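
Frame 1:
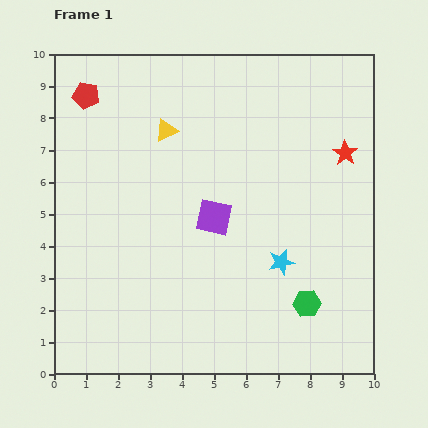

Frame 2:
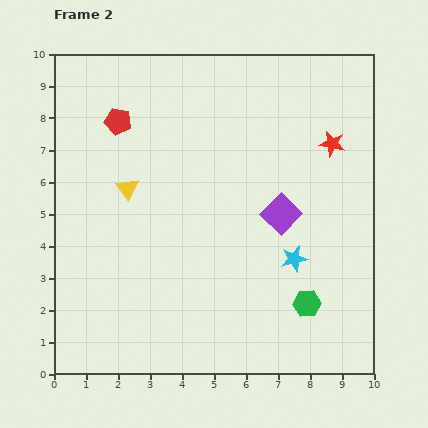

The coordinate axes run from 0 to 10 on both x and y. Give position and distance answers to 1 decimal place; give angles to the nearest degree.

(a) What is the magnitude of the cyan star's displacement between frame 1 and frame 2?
0.4

The cyan star moved from (7.1, 3.5) to (7.5, 3.6), a distance of √(0.4² + 0.1²) ≈ 0.4.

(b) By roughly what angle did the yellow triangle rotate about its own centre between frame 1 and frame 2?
41° counter-clockwise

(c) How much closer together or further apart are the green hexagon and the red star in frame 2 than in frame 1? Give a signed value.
+0.2

Distance in frame 1: 4.9. Distance in frame 2: 5.1.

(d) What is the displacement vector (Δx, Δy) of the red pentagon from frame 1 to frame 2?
(1.0, -0.8)

The red pentagon was at (1.0, 8.7) in frame 1 and (2.0, 7.9) in frame 2.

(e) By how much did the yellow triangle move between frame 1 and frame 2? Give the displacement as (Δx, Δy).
(-1.2, -1.8)

The yellow triangle was at (3.5, 7.6) in frame 1 and (2.3, 5.8) in frame 2.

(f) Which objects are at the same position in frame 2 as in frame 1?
the green hexagon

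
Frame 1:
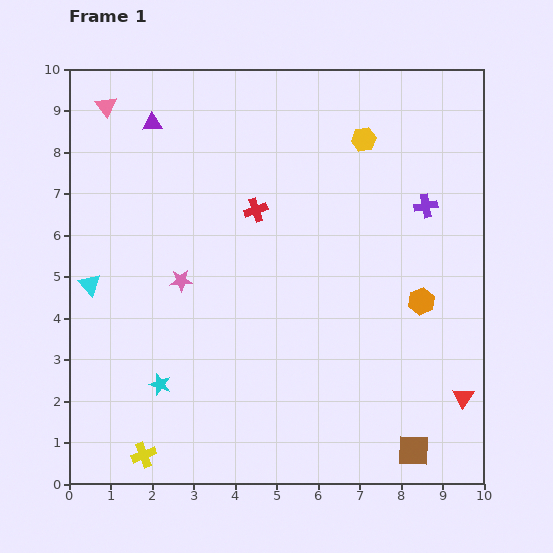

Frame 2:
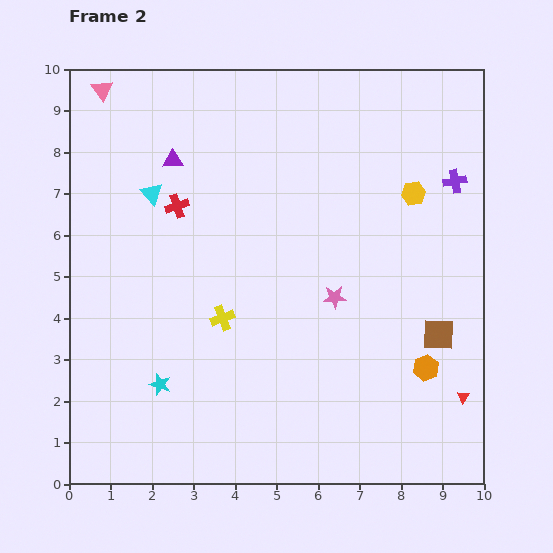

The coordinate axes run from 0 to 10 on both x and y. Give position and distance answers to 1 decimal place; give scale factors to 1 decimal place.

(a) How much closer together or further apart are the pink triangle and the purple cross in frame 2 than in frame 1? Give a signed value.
+0.7

Distance in frame 1: 8.1. Distance in frame 2: 8.8.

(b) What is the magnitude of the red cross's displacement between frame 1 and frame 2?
1.9

The red cross moved from (4.5, 6.6) to (2.6, 6.7), a distance of √(1.9² + 0.1²) ≈ 1.9.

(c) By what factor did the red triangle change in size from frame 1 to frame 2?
0.6×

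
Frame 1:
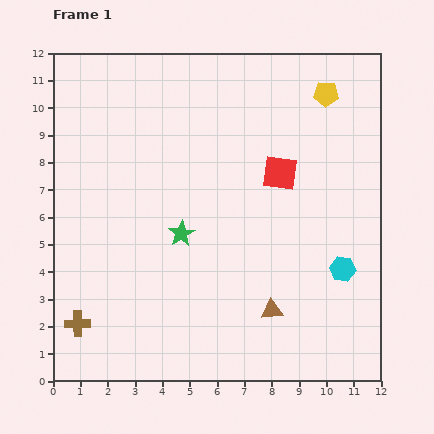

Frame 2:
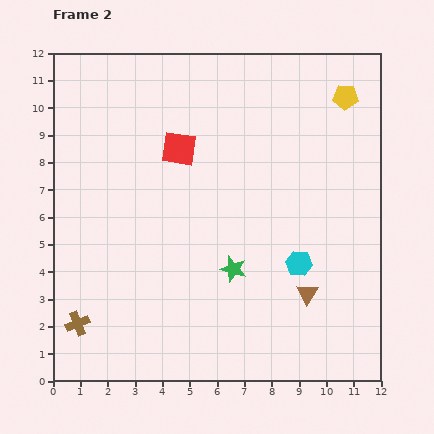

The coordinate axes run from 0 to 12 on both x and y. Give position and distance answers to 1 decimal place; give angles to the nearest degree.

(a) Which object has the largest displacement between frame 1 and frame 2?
the red square

(moved 3.8; next 2.3)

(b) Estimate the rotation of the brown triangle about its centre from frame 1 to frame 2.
51° counter-clockwise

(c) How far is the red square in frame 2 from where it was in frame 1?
3.8

The red square moved from (8.3, 7.6) to (4.6, 8.5), a distance of √(3.7² + 0.9²) ≈ 3.8.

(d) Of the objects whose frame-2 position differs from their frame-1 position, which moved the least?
the yellow pentagon

(moved 0.7)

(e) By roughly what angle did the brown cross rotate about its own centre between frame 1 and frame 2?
21° counter-clockwise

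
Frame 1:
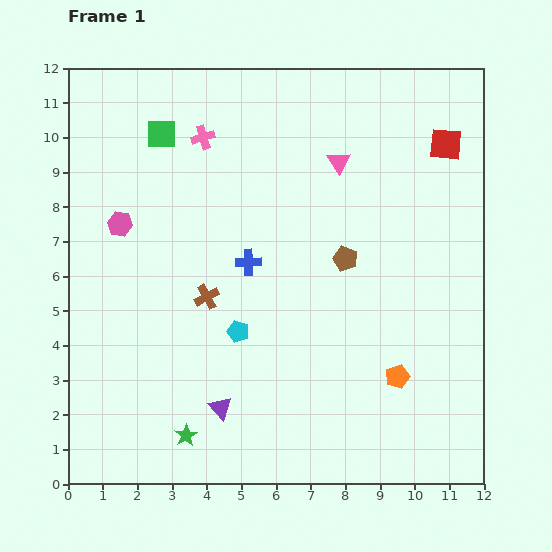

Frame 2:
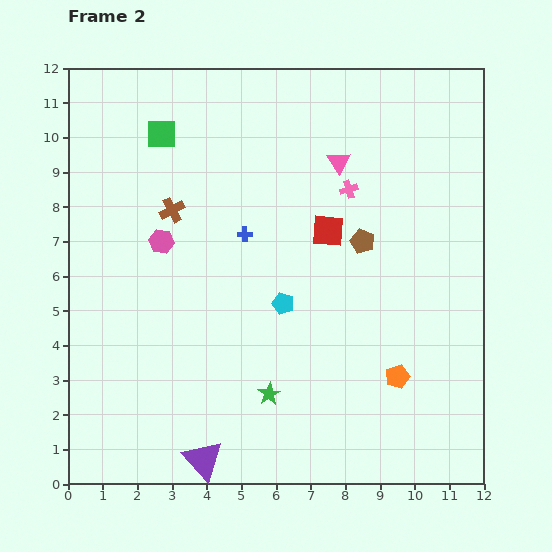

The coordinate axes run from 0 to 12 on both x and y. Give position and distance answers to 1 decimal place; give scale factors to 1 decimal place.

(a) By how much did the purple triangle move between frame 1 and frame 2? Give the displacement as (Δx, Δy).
(-0.5, -1.5)

The purple triangle was at (4.4, 2.2) in frame 1 and (3.9, 0.7) in frame 2.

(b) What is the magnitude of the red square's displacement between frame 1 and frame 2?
4.2

The red square moved from (10.9, 9.8) to (7.5, 7.3), a distance of √(3.4² + 2.5²) ≈ 4.2.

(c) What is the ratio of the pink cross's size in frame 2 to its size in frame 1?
0.8×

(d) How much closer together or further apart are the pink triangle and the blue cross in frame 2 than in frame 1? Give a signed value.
-0.5

Distance in frame 1: 3.9. Distance in frame 2: 3.4.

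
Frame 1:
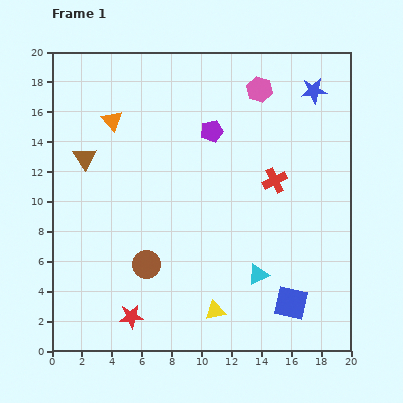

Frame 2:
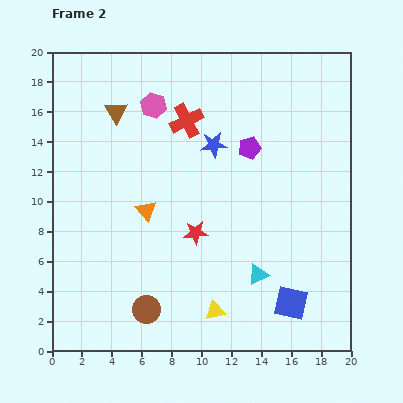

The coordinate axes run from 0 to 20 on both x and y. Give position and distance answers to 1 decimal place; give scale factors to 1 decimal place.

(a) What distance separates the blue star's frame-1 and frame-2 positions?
7.6

The blue star moved from (17.5, 17.4) to (10.8, 13.8), a distance of √(6.7² + 3.6²) ≈ 7.6.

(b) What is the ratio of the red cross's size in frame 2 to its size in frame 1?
1.4×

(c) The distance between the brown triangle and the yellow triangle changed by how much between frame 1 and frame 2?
+1.4

Distance in frame 1: 13.4. Distance in frame 2: 14.8.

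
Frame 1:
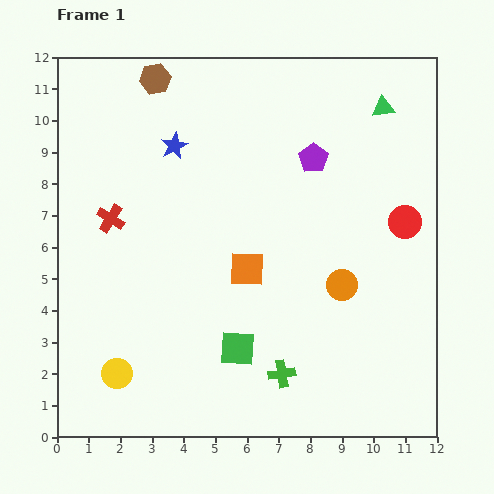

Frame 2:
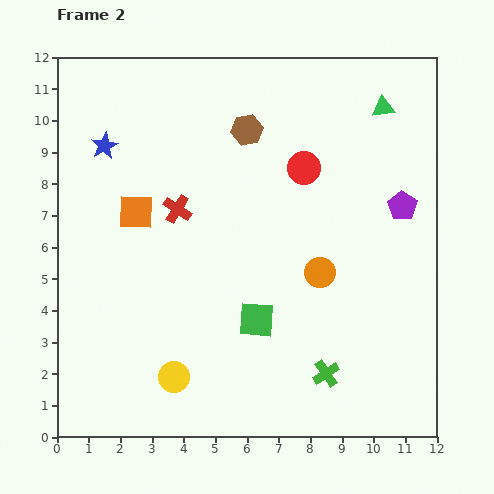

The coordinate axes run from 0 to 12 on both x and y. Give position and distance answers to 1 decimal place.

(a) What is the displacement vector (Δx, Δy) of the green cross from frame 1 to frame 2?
(1.4, 0.0)

The green cross was at (7.1, 2.0) in frame 1 and (8.5, 2.0) in frame 2.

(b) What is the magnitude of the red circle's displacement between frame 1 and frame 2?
3.6

The red circle moved from (11.0, 6.8) to (7.8, 8.5), a distance of √(3.2² + 1.7²) ≈ 3.6.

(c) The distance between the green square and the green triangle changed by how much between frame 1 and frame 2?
-1.1

Distance in frame 1: 8.9. Distance in frame 2: 7.8.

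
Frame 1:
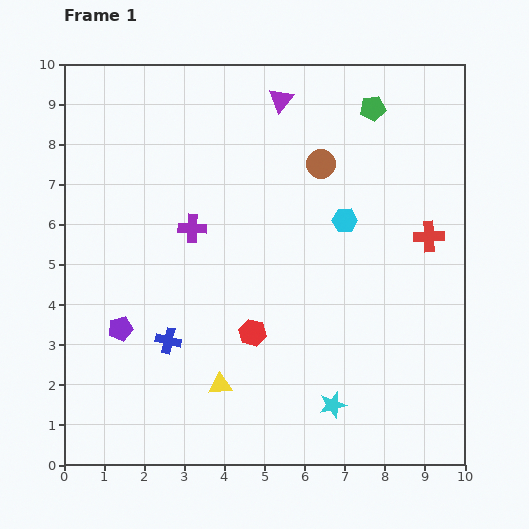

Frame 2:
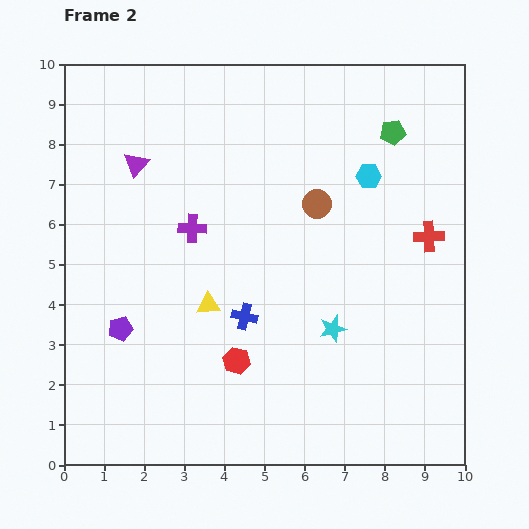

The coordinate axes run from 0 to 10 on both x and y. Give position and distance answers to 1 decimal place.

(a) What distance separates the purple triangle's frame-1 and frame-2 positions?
3.9

The purple triangle moved from (5.4, 9.1) to (1.8, 7.5), a distance of √(3.6² + 1.6²) ≈ 3.9.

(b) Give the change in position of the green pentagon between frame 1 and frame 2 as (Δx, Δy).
(0.5, -0.6)

The green pentagon was at (7.7, 8.9) in frame 1 and (8.2, 8.3) in frame 2.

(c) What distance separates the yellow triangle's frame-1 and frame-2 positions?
2.0

The yellow triangle moved from (3.9, 2.0) to (3.6, 4.0), a distance of √(0.3² + 2.0²) ≈ 2.0.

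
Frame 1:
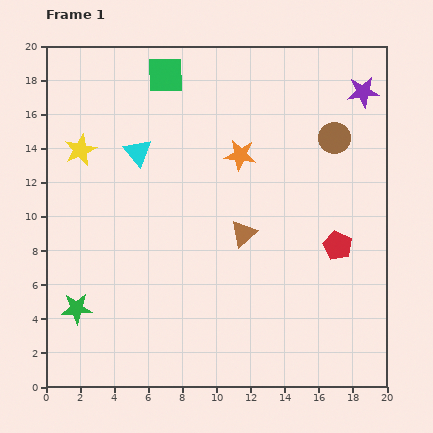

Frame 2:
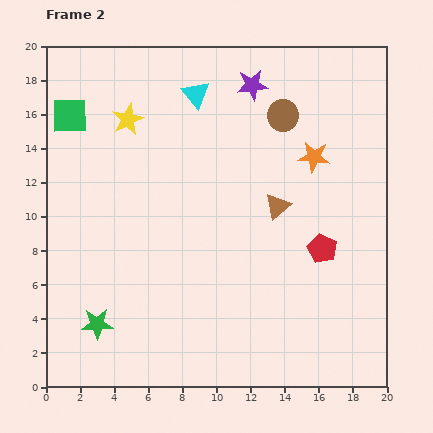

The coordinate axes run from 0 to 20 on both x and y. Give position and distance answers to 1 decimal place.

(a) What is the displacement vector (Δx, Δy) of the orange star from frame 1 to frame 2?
(4.3, -0.1)

The orange star was at (11.4, 13.6) in frame 1 and (15.7, 13.5) in frame 2.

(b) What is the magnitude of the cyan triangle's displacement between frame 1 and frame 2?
4.8

The cyan triangle moved from (5.4, 13.8) to (8.8, 17.2), a distance of √(3.4² + 3.4²) ≈ 4.8.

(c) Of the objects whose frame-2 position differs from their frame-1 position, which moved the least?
the red pentagon

(moved 0.9)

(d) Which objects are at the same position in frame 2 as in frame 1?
none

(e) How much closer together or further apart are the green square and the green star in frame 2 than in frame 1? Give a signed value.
-2.4

Distance in frame 1: 14.7. Distance in frame 2: 12.3.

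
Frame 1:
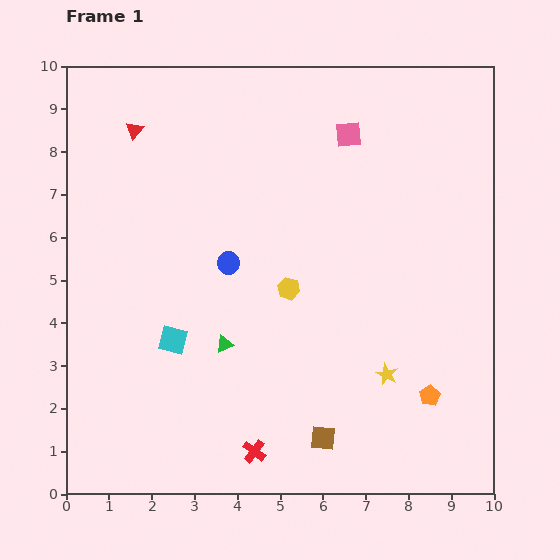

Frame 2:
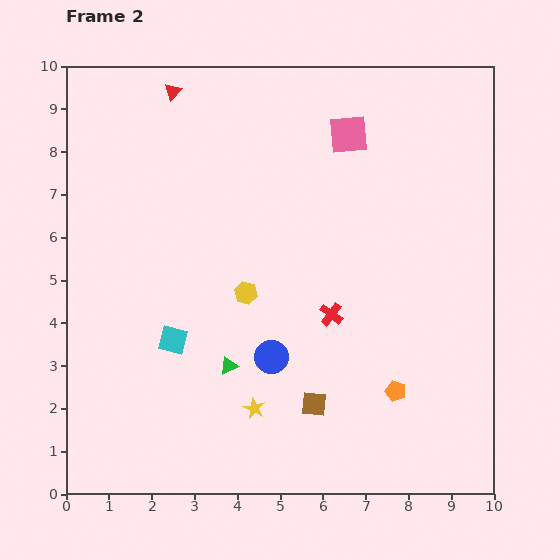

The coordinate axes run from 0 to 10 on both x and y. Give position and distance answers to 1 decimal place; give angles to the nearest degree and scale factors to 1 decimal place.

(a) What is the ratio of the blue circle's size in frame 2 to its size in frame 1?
1.5×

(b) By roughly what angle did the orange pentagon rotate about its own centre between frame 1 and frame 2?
23° counter-clockwise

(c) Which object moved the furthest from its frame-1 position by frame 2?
the red cross

(moved 3.7; next 3.2)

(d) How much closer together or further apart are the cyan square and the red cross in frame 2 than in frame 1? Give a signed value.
+0.5

Distance in frame 1: 3.2. Distance in frame 2: 3.7.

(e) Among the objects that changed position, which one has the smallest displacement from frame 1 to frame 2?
the green triangle

(moved 0.5)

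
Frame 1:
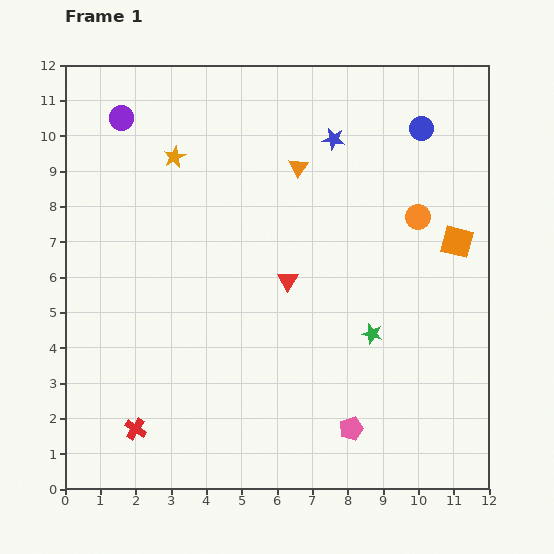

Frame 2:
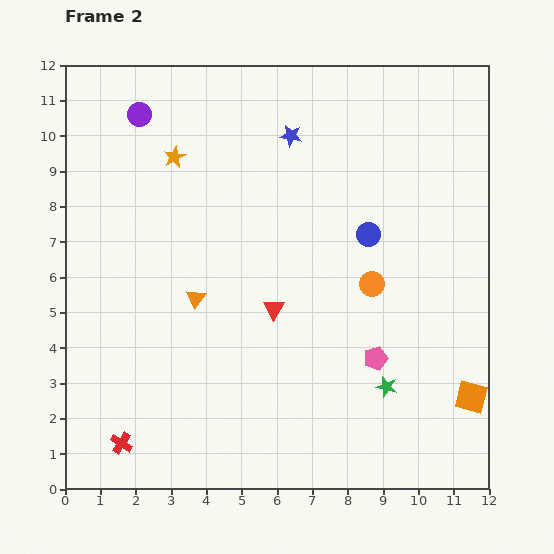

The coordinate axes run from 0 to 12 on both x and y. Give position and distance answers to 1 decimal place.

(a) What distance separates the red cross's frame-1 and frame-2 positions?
0.6

The red cross moved from (2.0, 1.7) to (1.6, 1.3), a distance of √(0.4² + 0.4²) ≈ 0.6.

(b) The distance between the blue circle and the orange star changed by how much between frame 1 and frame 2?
-1.1

Distance in frame 1: 7.0. Distance in frame 2: 5.9.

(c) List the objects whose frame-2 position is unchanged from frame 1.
the orange star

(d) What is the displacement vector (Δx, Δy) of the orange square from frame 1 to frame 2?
(0.4, -4.4)

The orange square was at (11.1, 7.0) in frame 1 and (11.5, 2.6) in frame 2.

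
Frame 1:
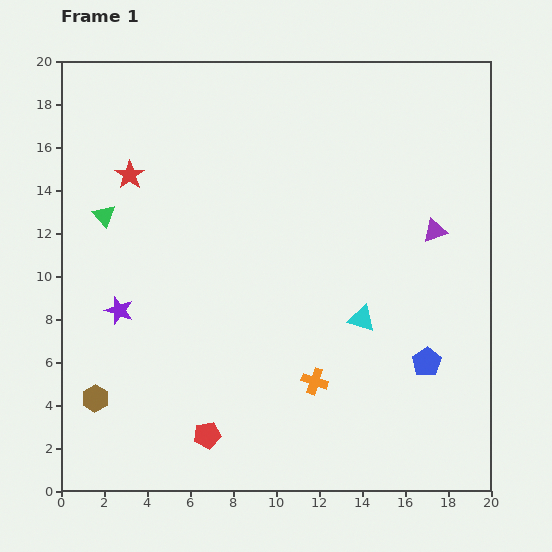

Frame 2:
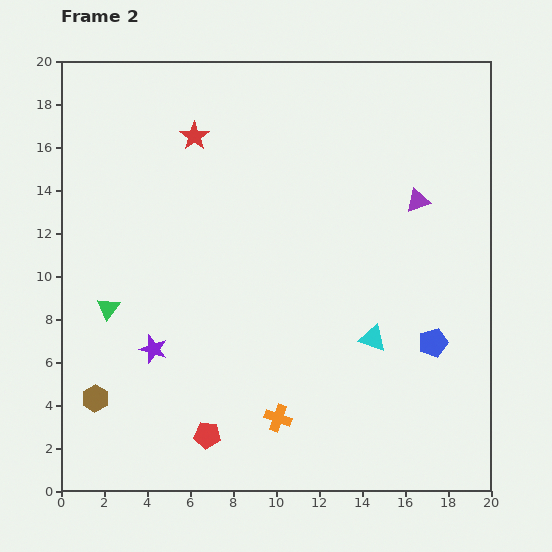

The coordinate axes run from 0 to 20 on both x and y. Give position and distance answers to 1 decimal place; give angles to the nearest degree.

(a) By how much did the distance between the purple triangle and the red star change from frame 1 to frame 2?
-3.6

Distance in frame 1: 14.4. Distance in frame 2: 10.8.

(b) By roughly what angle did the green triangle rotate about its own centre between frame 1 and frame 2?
17° clockwise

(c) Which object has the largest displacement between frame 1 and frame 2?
the green triangle

(moved 4.3; next 3.5)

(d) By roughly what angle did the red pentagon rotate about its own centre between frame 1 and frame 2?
17° clockwise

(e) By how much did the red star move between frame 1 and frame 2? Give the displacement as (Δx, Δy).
(3.0, 1.8)

The red star was at (3.2, 14.7) in frame 1 and (6.2, 16.5) in frame 2.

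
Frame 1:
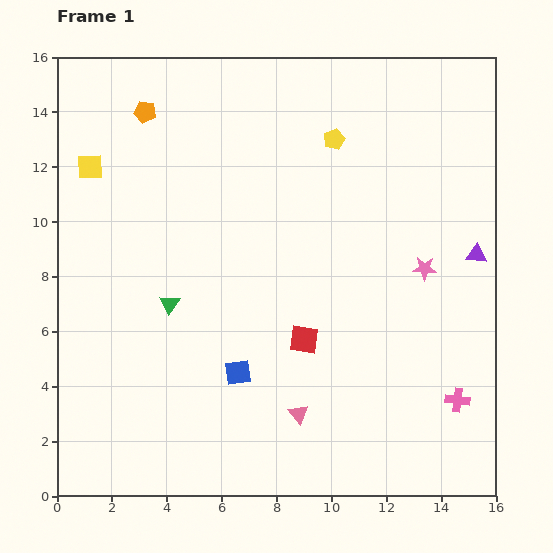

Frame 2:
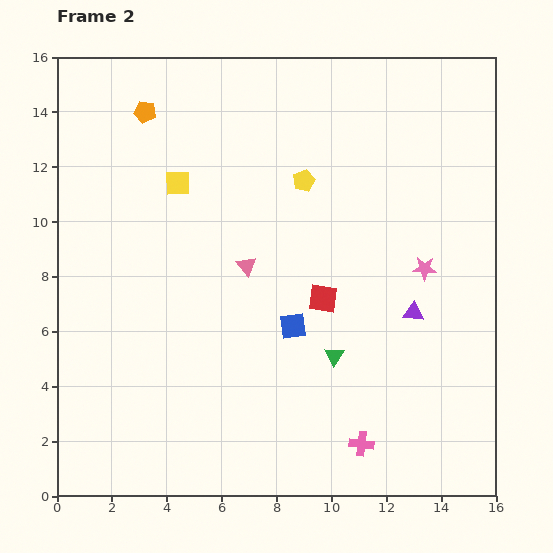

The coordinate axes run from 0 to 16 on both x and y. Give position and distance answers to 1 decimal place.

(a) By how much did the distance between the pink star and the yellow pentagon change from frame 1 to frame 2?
-0.3

Distance in frame 1: 5.7. Distance in frame 2: 5.4.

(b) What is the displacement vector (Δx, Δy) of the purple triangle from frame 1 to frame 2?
(-2.3, -2.1)

The purple triangle was at (15.3, 8.8) in frame 1 and (13.0, 6.7) in frame 2.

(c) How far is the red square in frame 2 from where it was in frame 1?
1.7

The red square moved from (9.0, 5.7) to (9.7, 7.2), a distance of √(0.7² + 1.5²) ≈ 1.7.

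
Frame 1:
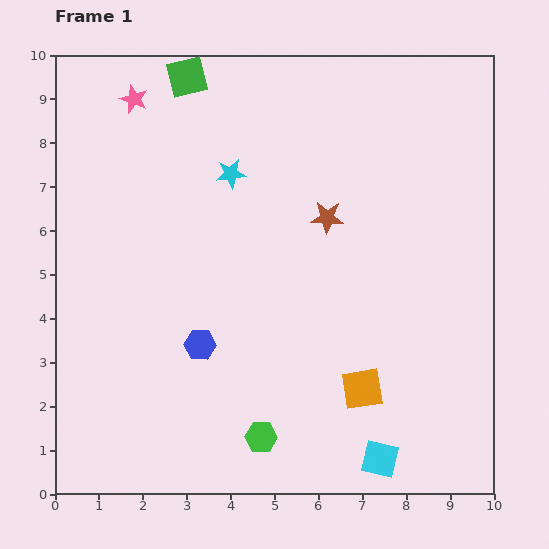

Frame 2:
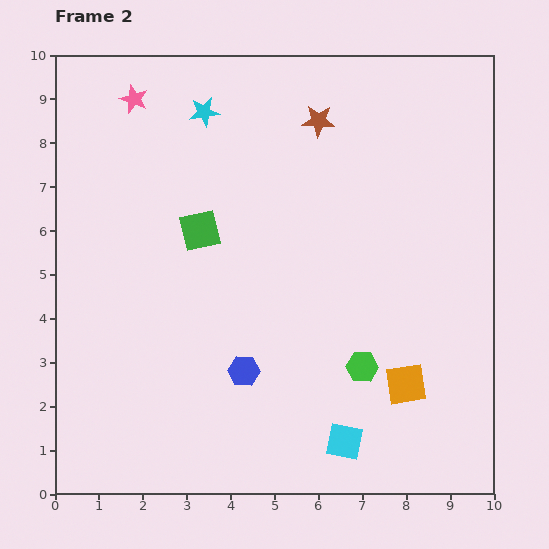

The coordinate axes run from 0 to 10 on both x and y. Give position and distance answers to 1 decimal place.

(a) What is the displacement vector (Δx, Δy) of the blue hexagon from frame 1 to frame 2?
(1.0, -0.6)

The blue hexagon was at (3.3, 3.4) in frame 1 and (4.3, 2.8) in frame 2.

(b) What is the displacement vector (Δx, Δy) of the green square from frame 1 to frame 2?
(0.3, -3.5)

The green square was at (3.0, 9.5) in frame 1 and (3.3, 6.0) in frame 2.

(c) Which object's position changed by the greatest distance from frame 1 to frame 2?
the green square

(moved 3.5; next 2.8)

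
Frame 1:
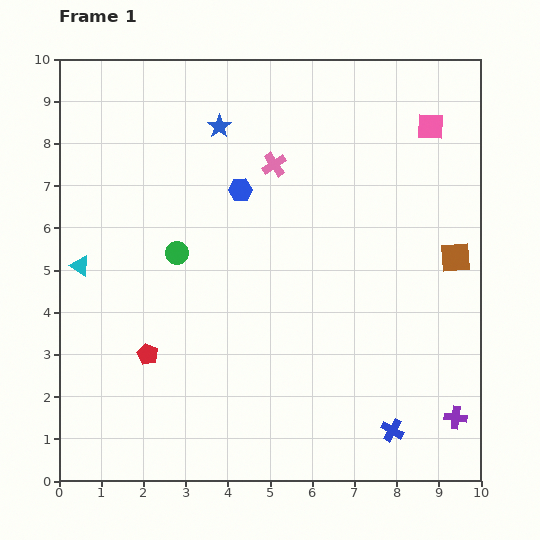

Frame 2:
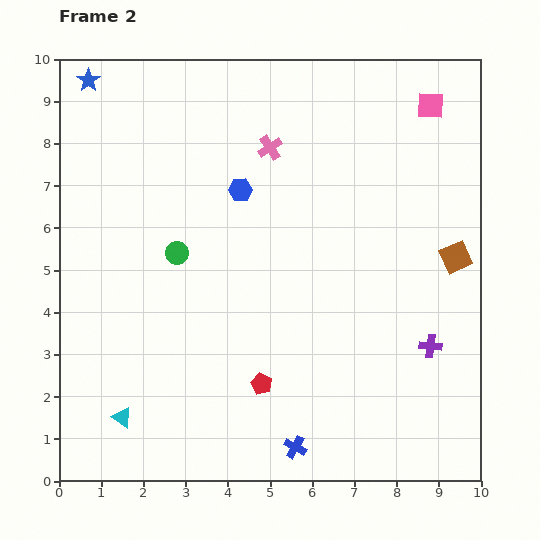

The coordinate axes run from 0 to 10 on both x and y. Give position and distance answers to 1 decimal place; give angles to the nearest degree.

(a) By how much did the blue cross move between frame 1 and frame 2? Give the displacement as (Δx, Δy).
(-2.3, -0.4)

The blue cross was at (7.9, 1.2) in frame 1 and (5.6, 0.8) in frame 2.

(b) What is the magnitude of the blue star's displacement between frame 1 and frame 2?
3.3

The blue star moved from (3.8, 8.4) to (0.7, 9.5), a distance of √(3.1² + 1.1²) ≈ 3.3.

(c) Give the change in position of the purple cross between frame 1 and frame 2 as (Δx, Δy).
(-0.6, 1.7)

The purple cross was at (9.4, 1.5) in frame 1 and (8.8, 3.2) in frame 2.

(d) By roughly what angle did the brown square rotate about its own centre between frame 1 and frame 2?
19° counter-clockwise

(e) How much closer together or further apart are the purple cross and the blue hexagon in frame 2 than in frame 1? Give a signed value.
-1.6

Distance in frame 1: 7.4. Distance in frame 2: 5.8.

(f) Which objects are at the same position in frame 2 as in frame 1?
the blue hexagon, the brown square, the green circle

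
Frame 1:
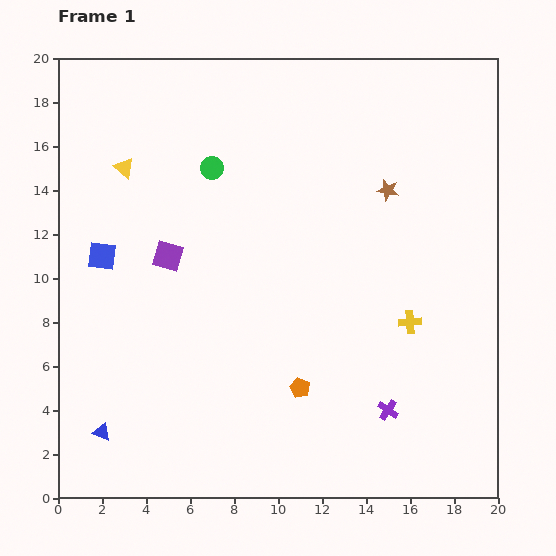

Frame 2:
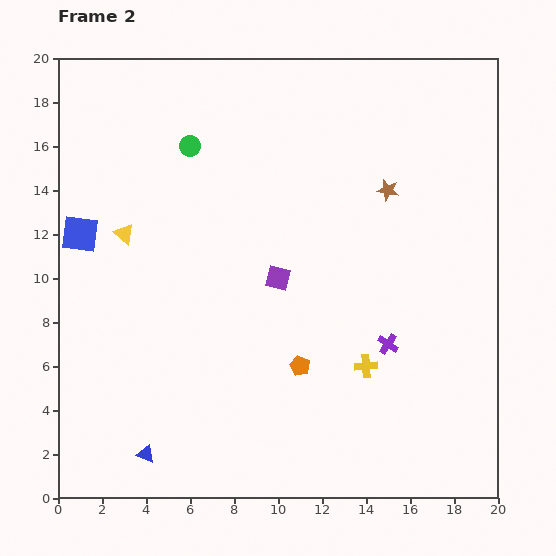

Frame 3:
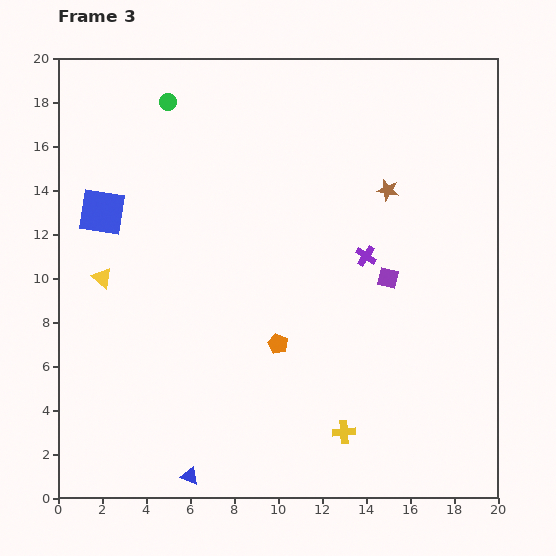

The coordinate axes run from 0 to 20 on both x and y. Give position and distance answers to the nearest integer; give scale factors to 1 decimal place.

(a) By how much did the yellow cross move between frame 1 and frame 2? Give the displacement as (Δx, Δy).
(-2, -2)

The yellow cross was at (16, 8) in frame 1 and (14, 6) in frame 2.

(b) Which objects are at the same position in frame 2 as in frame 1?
the brown star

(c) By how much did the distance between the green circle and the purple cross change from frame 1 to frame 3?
-3

Distance in frame 1: 14. Distance in frame 3: 11.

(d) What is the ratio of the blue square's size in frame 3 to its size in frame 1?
1.6×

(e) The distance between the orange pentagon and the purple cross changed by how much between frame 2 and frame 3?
+2

Distance in frame 2: 4. Distance in frame 3: 6.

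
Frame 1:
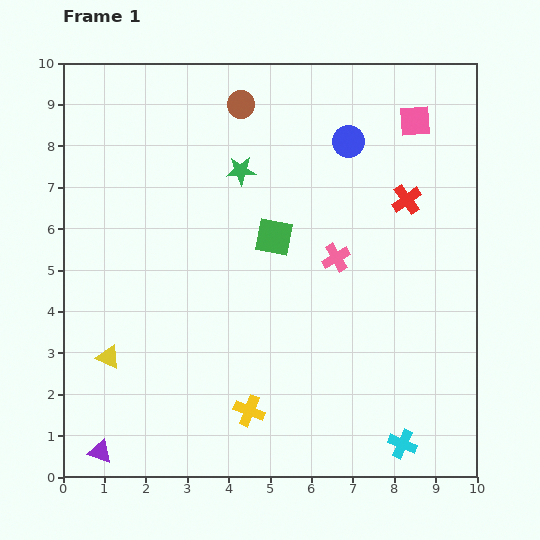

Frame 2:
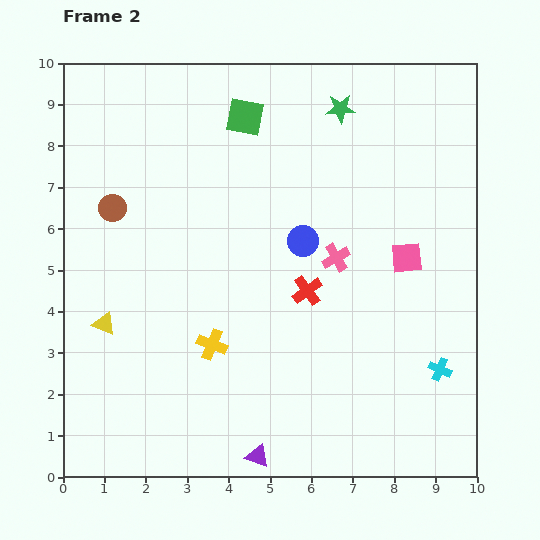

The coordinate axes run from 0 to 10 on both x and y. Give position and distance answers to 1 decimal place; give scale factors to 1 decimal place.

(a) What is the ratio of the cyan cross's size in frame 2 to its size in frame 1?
0.8×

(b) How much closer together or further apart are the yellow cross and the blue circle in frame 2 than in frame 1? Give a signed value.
-3.6

Distance in frame 1: 6.9. Distance in frame 2: 3.3.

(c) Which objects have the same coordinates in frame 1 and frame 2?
the pink cross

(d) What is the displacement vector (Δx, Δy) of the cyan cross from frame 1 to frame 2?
(0.9, 1.8)

The cyan cross was at (8.2, 0.8) in frame 1 and (9.1, 2.6) in frame 2.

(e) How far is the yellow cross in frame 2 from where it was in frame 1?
1.8

The yellow cross moved from (4.5, 1.6) to (3.6, 3.2), a distance of √(0.9² + 1.6²) ≈ 1.8.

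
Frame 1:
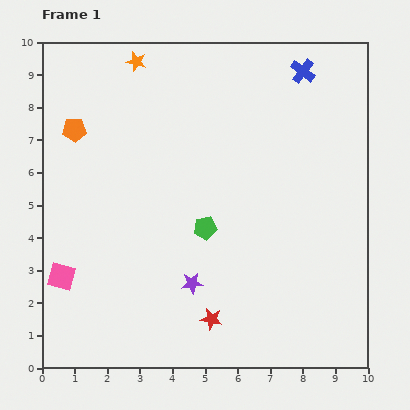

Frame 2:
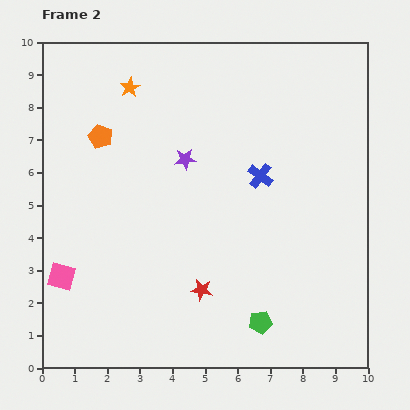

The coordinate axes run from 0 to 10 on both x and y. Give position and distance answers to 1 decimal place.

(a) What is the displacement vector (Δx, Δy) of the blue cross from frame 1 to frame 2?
(-1.3, -3.2)

The blue cross was at (8.0, 9.1) in frame 1 and (6.7, 5.9) in frame 2.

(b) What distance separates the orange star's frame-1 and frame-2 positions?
0.8

The orange star moved from (2.9, 9.4) to (2.7, 8.6), a distance of √(0.2² + 0.8²) ≈ 0.8.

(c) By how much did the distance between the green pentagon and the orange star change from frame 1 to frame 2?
+2.7

Distance in frame 1: 5.5. Distance in frame 2: 8.2.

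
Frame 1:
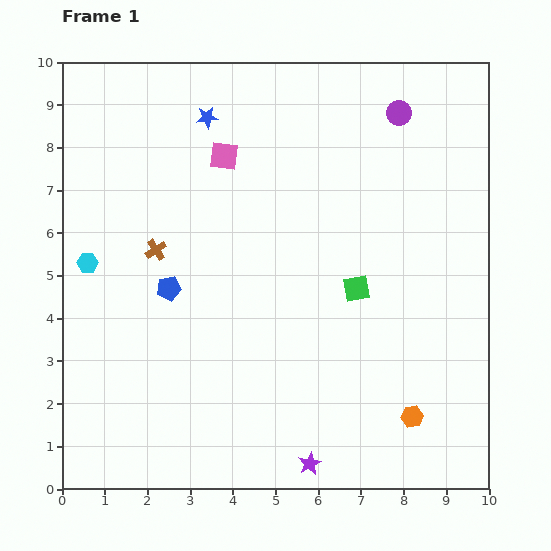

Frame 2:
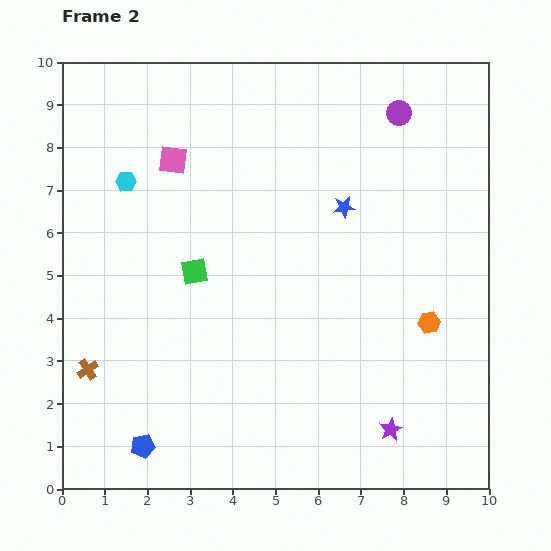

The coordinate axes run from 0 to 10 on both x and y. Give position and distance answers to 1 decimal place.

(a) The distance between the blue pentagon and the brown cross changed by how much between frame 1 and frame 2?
+1.3

Distance in frame 1: 0.9. Distance in frame 2: 2.2.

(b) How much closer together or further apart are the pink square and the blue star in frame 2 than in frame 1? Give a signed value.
+3.1

Distance in frame 1: 1.0. Distance in frame 2: 4.1.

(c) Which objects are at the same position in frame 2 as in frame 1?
the purple circle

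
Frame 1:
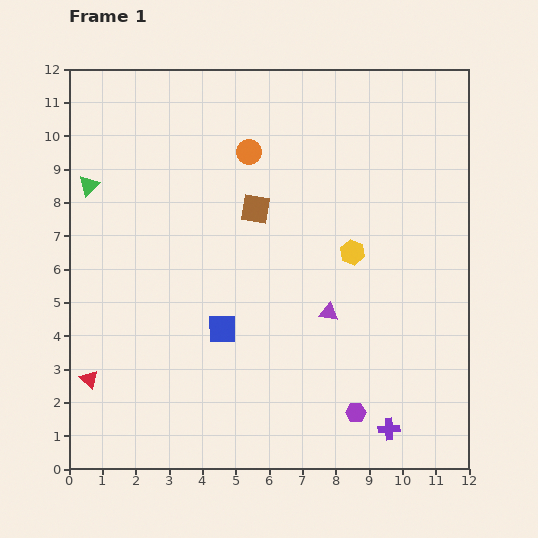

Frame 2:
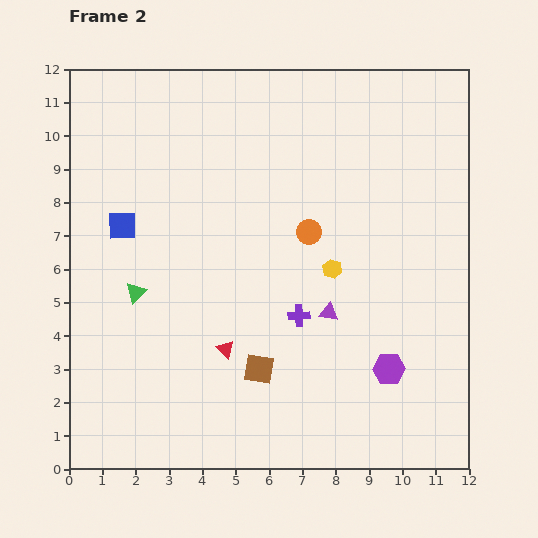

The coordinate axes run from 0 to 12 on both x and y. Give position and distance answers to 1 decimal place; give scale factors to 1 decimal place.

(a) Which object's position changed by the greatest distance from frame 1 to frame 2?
the brown square

(moved 4.8; next 4.3)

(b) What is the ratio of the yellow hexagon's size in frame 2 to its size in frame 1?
0.8×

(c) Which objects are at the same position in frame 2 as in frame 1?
the purple triangle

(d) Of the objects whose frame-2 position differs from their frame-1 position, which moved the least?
the yellow hexagon

(moved 0.8)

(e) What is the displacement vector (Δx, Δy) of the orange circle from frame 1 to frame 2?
(1.8, -2.4)

The orange circle was at (5.4, 9.5) in frame 1 and (7.2, 7.1) in frame 2.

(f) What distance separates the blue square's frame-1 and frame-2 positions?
4.3

The blue square moved from (4.6, 4.2) to (1.6, 7.3), a distance of √(3.0² + 3.1²) ≈ 4.3.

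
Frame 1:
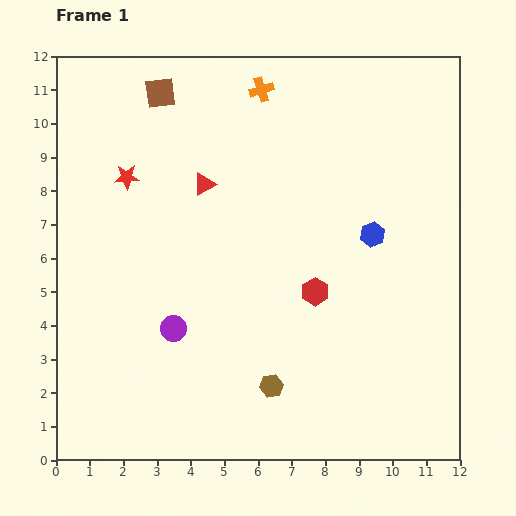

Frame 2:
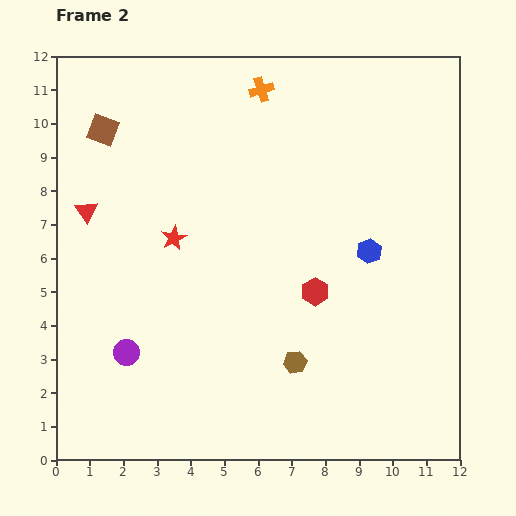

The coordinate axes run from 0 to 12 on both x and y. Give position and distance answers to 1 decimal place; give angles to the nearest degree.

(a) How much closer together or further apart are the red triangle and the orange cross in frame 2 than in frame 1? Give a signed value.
+3.0

Distance in frame 1: 3.3. Distance in frame 2: 6.3.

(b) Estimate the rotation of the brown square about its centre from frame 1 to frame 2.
28° clockwise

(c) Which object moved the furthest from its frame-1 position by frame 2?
the red triangle

(moved 3.6; next 2.3)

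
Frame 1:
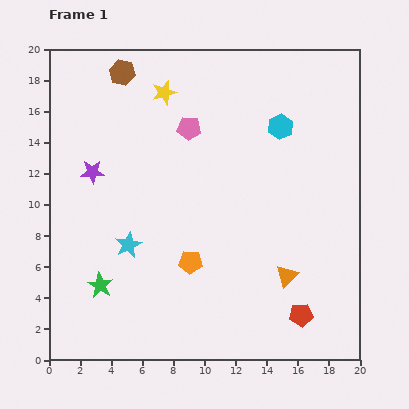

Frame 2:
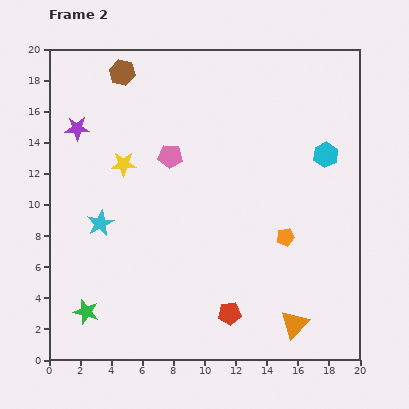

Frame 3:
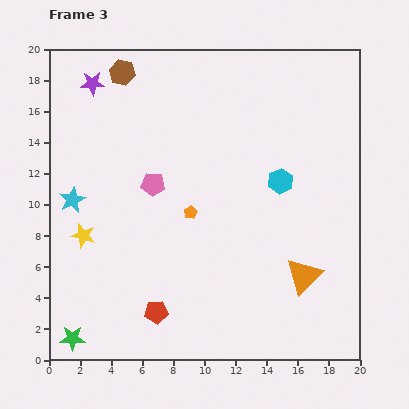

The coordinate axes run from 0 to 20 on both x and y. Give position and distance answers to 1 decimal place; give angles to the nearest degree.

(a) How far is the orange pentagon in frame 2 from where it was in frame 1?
6.3

The orange pentagon moved from (9.1, 6.3) to (15.2, 7.9), a distance of √(6.1² + 1.6²) ≈ 6.3.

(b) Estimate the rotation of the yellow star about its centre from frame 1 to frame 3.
31° clockwise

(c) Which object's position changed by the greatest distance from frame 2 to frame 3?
the orange pentagon

(moved 6.3; next 5.3)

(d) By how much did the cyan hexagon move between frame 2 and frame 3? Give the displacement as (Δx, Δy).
(-2.9, -1.7)

The cyan hexagon was at (17.8, 13.2) in frame 2 and (14.9, 11.5) in frame 3.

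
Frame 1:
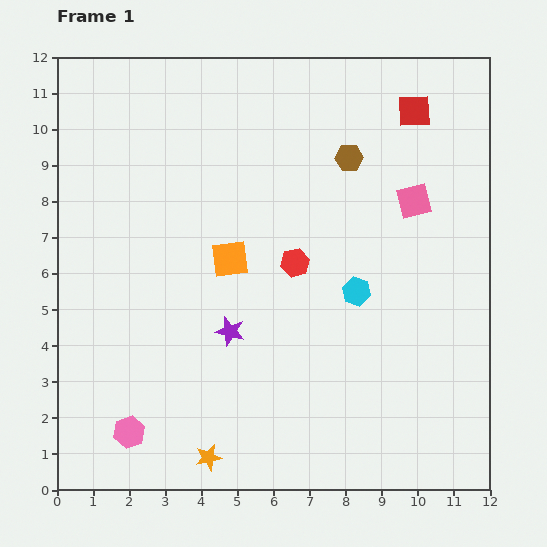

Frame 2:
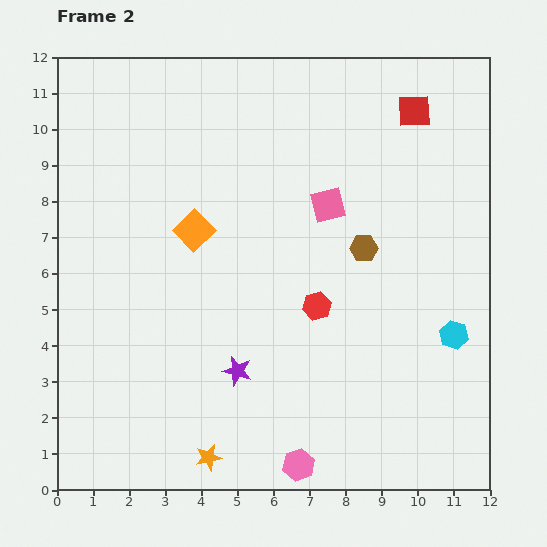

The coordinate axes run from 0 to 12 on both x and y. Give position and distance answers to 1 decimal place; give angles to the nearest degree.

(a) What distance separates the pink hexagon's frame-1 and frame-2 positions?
4.8

The pink hexagon moved from (2.0, 1.6) to (6.7, 0.7), a distance of √(4.7² + 0.9²) ≈ 4.8.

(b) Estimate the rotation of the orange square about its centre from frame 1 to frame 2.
36° counter-clockwise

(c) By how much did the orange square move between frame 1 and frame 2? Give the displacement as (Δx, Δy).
(-1.0, 0.8)

The orange square was at (4.8, 6.4) in frame 1 and (3.8, 7.2) in frame 2.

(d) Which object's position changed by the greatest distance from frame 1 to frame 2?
the pink hexagon

(moved 4.8; next 3.0)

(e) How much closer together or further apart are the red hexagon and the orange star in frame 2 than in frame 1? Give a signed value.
-0.7

Distance in frame 1: 5.9. Distance in frame 2: 5.2.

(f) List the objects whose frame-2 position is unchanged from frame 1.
the orange star, the red square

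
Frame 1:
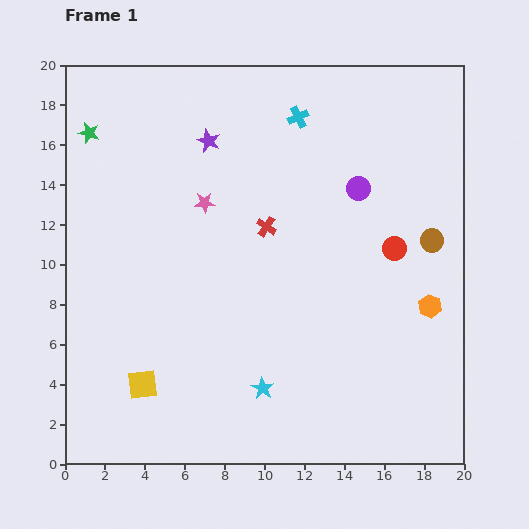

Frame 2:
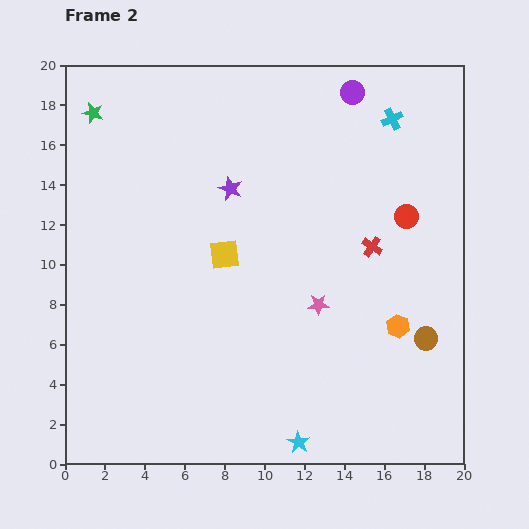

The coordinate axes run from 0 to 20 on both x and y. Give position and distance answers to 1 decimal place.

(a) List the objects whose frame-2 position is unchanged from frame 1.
none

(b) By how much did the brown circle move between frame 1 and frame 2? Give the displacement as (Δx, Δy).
(-0.3, -4.9)

The brown circle was at (18.4, 11.2) in frame 1 and (18.1, 6.3) in frame 2.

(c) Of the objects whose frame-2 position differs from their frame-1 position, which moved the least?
the green star

(moved 1.0)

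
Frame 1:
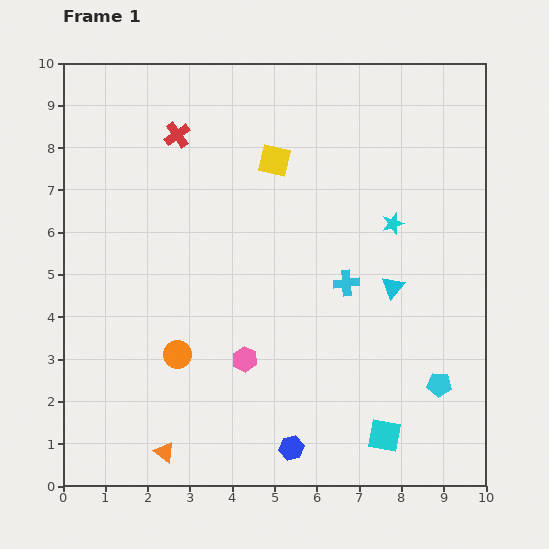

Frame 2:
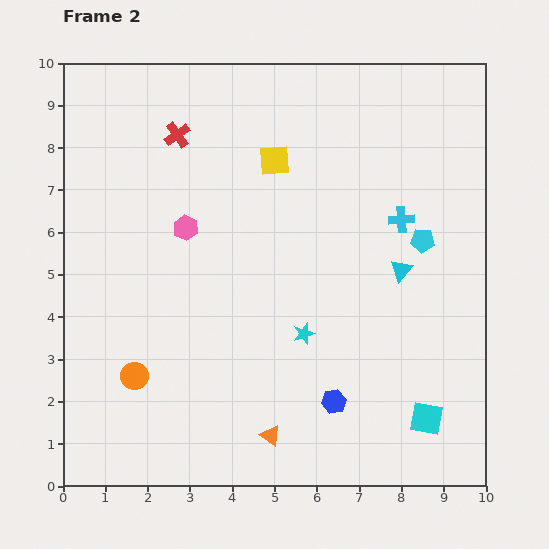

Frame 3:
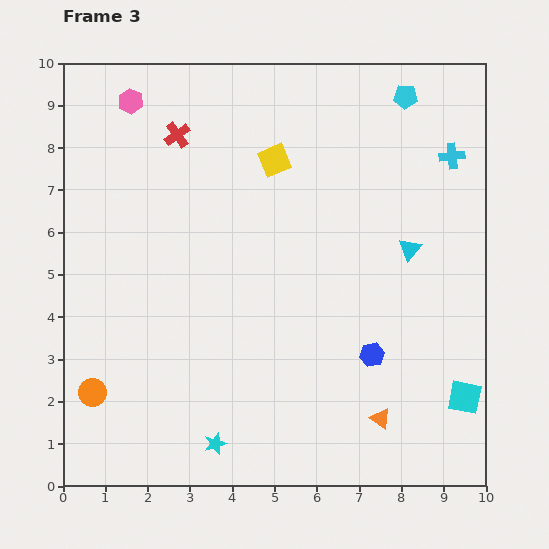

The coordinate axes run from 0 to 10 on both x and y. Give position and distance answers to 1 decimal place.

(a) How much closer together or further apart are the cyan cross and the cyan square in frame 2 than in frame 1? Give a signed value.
+1.0

Distance in frame 1: 3.7. Distance in frame 2: 4.7.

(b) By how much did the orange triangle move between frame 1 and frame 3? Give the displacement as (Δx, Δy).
(5.1, 0.8)

The orange triangle was at (2.4, 0.8) in frame 1 and (7.5, 1.6) in frame 3.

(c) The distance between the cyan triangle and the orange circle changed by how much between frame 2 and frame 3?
+1.4

Distance in frame 2: 6.8. Distance in frame 3: 8.2.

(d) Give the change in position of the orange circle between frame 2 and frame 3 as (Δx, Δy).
(-1.0, -0.4)

The orange circle was at (1.7, 2.6) in frame 2 and (0.7, 2.2) in frame 3.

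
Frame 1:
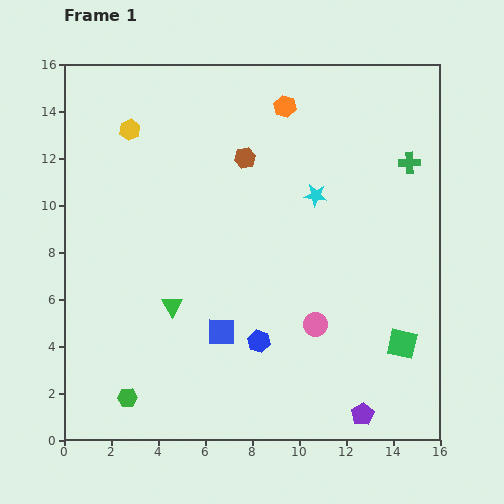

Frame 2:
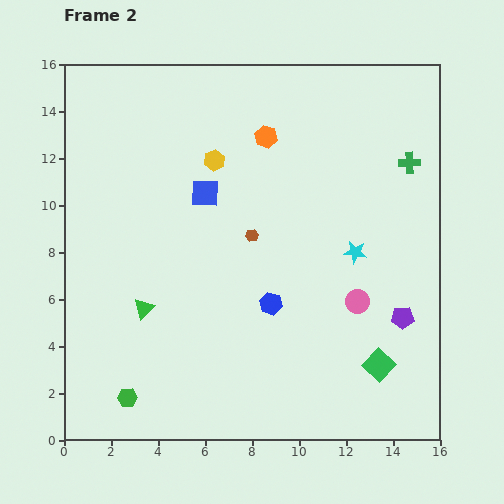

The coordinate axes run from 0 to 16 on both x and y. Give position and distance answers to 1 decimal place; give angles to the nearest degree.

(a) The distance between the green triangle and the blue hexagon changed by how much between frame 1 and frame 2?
+1.4

Distance in frame 1: 4.0. Distance in frame 2: 5.4.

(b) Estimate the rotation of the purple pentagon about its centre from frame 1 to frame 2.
28° clockwise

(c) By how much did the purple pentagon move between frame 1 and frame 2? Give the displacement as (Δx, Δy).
(1.7, 4.1)

The purple pentagon was at (12.7, 1.1) in frame 1 and (14.4, 5.2) in frame 2.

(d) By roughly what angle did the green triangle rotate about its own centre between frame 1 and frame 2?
16° clockwise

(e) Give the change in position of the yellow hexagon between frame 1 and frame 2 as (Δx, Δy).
(3.6, -1.3)

The yellow hexagon was at (2.8, 13.2) in frame 1 and (6.4, 11.9) in frame 2.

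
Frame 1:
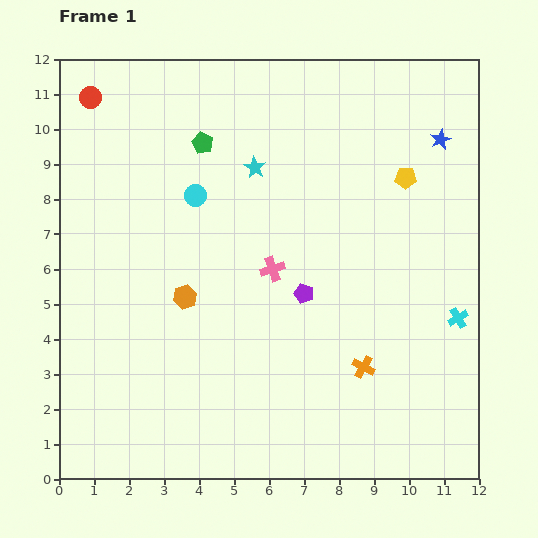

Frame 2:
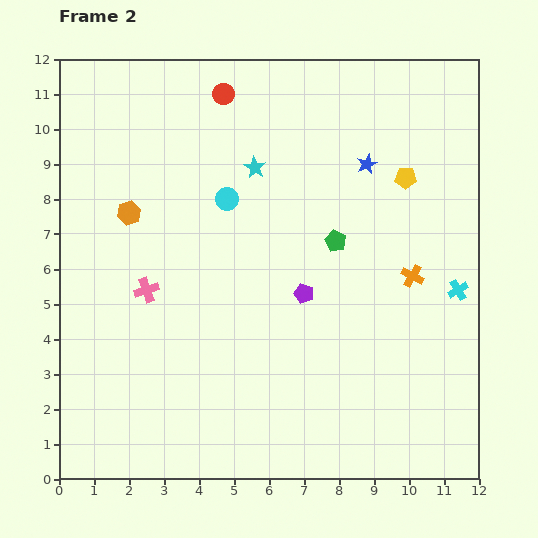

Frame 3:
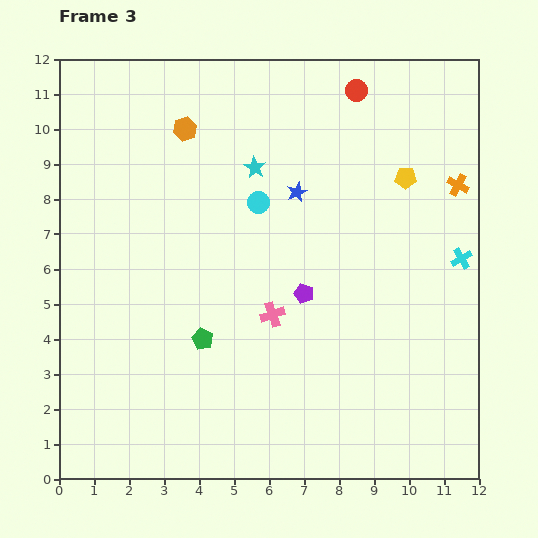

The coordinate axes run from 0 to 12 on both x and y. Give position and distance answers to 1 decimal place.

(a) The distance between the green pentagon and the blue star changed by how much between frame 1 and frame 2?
-4.4

Distance in frame 1: 6.8. Distance in frame 2: 2.4.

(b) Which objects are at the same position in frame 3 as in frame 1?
the purple pentagon, the cyan star, the yellow pentagon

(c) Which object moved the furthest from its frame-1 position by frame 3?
the red circle

(moved 7.6; next 5.9)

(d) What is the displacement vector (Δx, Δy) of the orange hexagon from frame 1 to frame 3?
(0.0, 4.8)

The orange hexagon was at (3.6, 5.2) in frame 1 and (3.6, 10.0) in frame 3.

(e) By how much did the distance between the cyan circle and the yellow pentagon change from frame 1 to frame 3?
-1.7

Distance in frame 1: 6.0. Distance in frame 3: 4.3.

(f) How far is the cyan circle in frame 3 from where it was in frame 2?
0.9

The cyan circle moved from (4.8, 8.0) to (5.7, 7.9), a distance of √(0.9² + 0.1²) ≈ 0.9.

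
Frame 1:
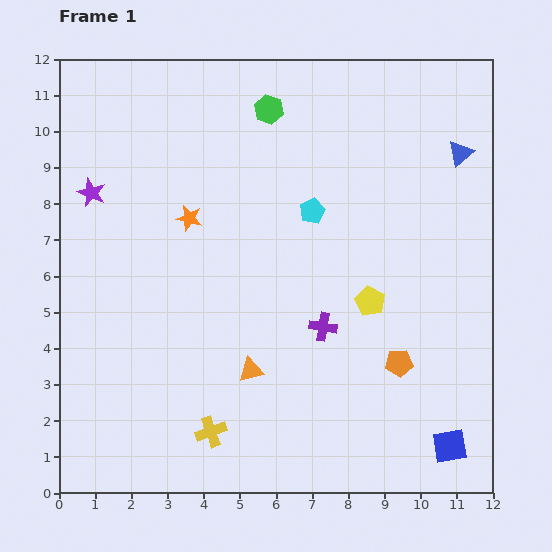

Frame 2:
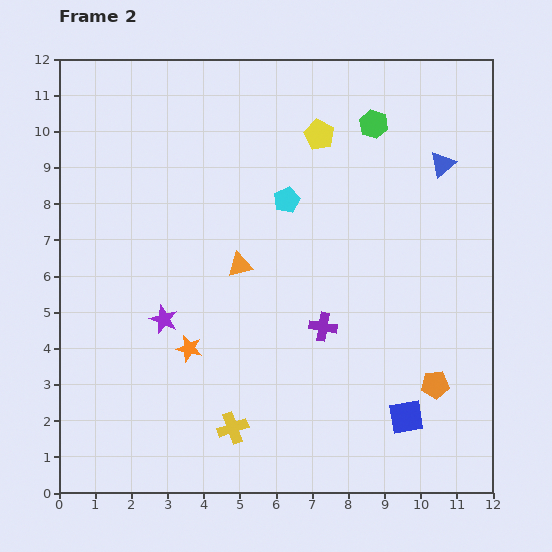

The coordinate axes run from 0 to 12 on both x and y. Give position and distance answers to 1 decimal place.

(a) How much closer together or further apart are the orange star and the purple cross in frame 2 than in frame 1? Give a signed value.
-1.1

Distance in frame 1: 4.8. Distance in frame 2: 3.7.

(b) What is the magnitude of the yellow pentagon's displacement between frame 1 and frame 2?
4.8

The yellow pentagon moved from (8.6, 5.3) to (7.2, 9.9), a distance of √(1.4² + 4.6²) ≈ 4.8.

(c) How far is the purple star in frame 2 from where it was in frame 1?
4.0

The purple star moved from (0.9, 8.3) to (2.9, 4.8), a distance of √(2.0² + 3.5²) ≈ 4.0.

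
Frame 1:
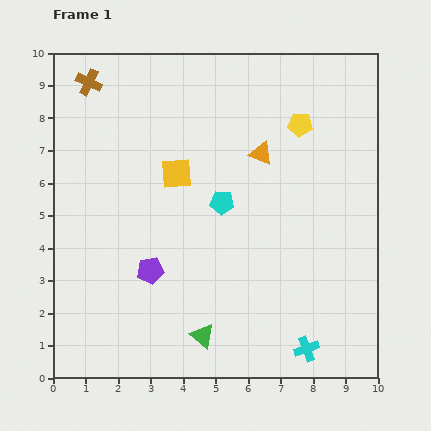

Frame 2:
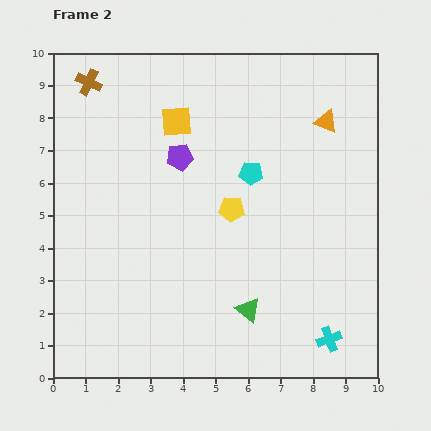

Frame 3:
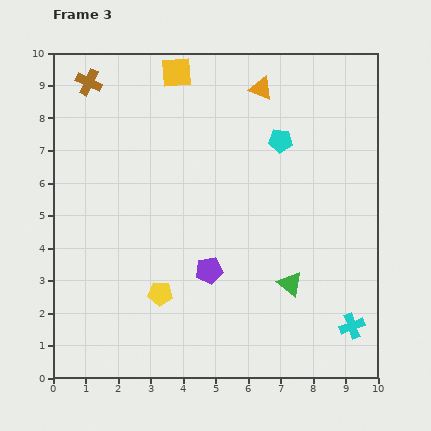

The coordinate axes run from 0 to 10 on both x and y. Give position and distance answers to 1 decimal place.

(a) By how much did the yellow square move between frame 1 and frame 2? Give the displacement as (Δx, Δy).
(0.0, 1.6)

The yellow square was at (3.8, 6.3) in frame 1 and (3.8, 7.9) in frame 2.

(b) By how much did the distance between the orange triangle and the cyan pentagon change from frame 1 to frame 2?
+0.9

Distance in frame 1: 1.9. Distance in frame 2: 2.8.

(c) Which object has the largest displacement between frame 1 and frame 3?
the yellow pentagon

(moved 6.7; next 3.1)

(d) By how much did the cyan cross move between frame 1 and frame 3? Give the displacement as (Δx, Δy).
(1.4, 0.7)

The cyan cross was at (7.8, 0.9) in frame 1 and (9.2, 1.6) in frame 3.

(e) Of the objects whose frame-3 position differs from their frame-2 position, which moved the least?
the cyan cross

(moved 0.8)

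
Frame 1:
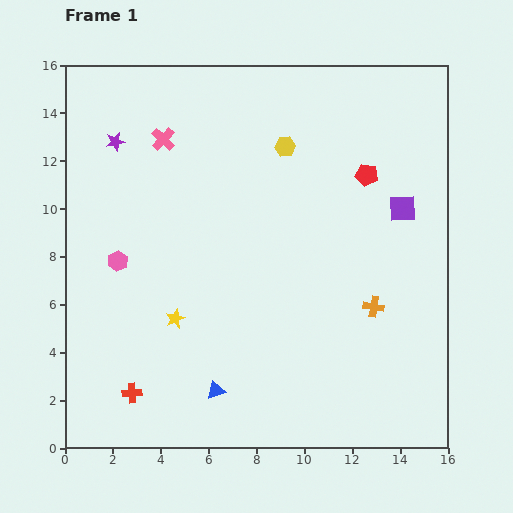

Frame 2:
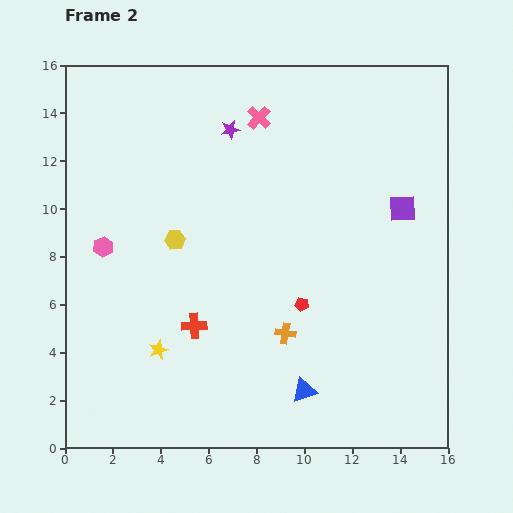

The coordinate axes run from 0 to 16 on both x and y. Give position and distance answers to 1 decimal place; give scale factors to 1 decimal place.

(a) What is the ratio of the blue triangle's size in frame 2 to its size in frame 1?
1.4×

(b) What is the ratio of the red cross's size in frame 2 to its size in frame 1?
1.3×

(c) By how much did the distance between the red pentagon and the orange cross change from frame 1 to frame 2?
-4.1

Distance in frame 1: 5.5. Distance in frame 2: 1.4.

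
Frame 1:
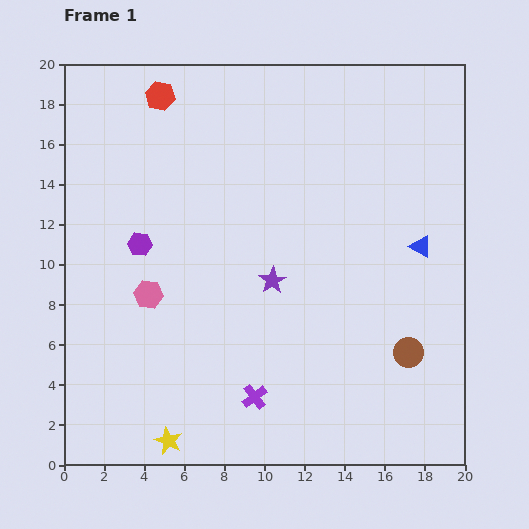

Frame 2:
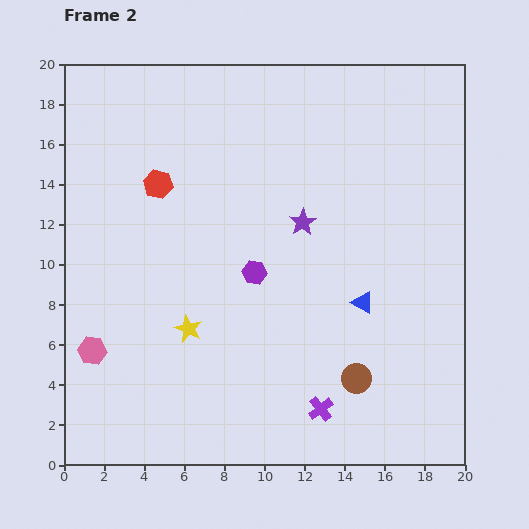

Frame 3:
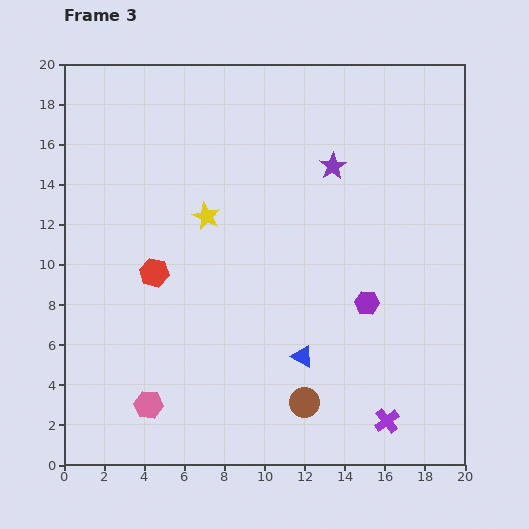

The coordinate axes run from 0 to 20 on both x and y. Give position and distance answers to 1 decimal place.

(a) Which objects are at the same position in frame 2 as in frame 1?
none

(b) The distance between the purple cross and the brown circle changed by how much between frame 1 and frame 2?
-5.7

Distance in frame 1: 8.0. Distance in frame 2: 2.3.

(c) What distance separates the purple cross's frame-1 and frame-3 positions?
6.7

The purple cross moved from (9.5, 3.4) to (16.1, 2.2), a distance of √(6.6² + 1.2²) ≈ 6.7.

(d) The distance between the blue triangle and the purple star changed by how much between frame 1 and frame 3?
+2.0

Distance in frame 1: 7.6. Distance in frame 3: 9.6.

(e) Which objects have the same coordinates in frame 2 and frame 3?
none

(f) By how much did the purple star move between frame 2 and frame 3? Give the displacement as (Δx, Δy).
(1.5, 2.8)

The purple star was at (11.9, 12.1) in frame 2 and (13.4, 14.9) in frame 3.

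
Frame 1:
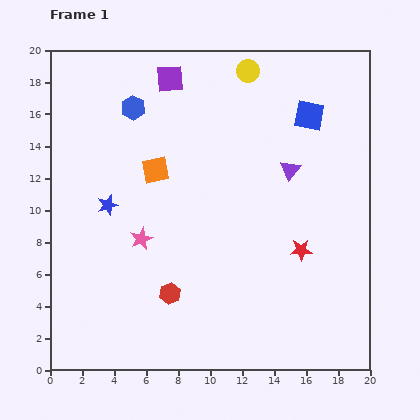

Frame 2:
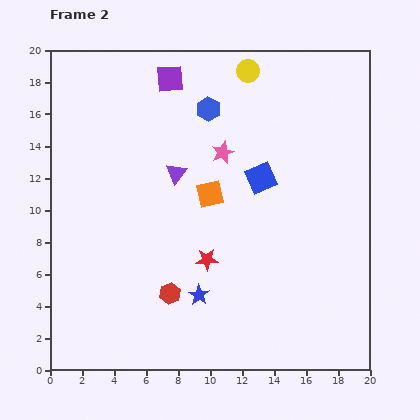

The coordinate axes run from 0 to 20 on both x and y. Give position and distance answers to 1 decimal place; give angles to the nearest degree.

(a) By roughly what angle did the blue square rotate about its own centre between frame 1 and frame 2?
35° counter-clockwise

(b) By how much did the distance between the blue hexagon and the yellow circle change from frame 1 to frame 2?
-4.1

Distance in frame 1: 7.6. Distance in frame 2: 3.5.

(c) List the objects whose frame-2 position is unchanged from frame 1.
the red hexagon, the purple square, the yellow circle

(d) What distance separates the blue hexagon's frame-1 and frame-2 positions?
4.7

The blue hexagon moved from (5.2, 16.4) to (9.9, 16.3), a distance of √(4.7² + 0.1²) ≈ 4.7.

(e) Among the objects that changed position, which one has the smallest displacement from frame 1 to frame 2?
the orange square

(moved 3.7)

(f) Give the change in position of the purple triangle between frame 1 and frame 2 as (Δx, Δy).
(-7.1, -0.2)

The purple triangle was at (15.0, 12.5) in frame 1 and (7.9, 12.3) in frame 2.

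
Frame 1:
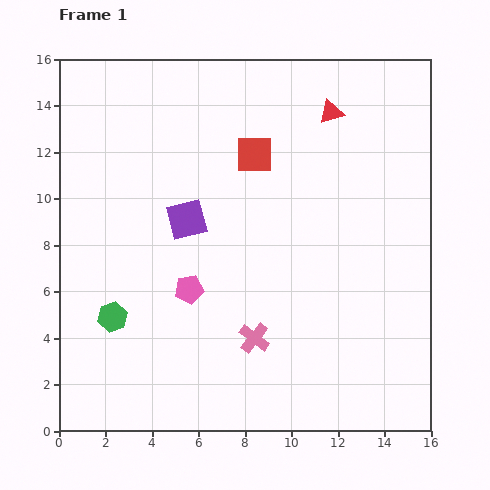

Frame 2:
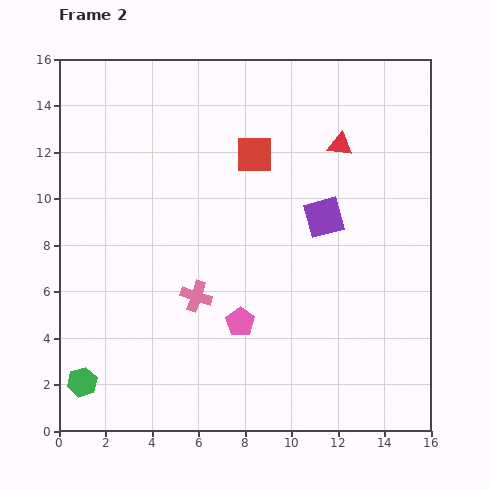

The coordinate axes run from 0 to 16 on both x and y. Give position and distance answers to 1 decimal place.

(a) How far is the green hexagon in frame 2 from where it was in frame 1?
3.1

The green hexagon moved from (2.3, 4.9) to (1.0, 2.1), a distance of √(1.3² + 2.8²) ≈ 3.1.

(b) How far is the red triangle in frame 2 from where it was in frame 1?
1.5

The red triangle moved from (11.7, 13.7) to (12.1, 12.3), a distance of √(0.4² + 1.4²) ≈ 1.5.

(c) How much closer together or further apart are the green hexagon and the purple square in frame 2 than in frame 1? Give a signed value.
+7.3

Distance in frame 1: 5.3. Distance in frame 2: 12.6.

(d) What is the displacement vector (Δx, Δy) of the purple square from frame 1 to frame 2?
(5.9, 0.1)

The purple square was at (5.5, 9.1) in frame 1 and (11.4, 9.2) in frame 2.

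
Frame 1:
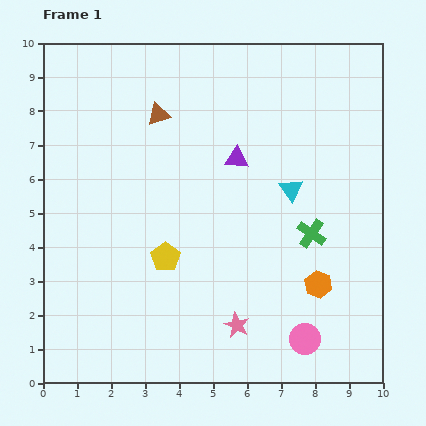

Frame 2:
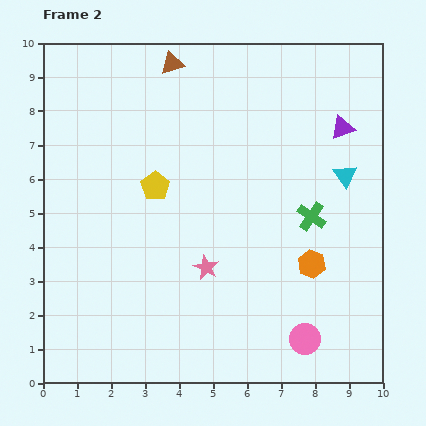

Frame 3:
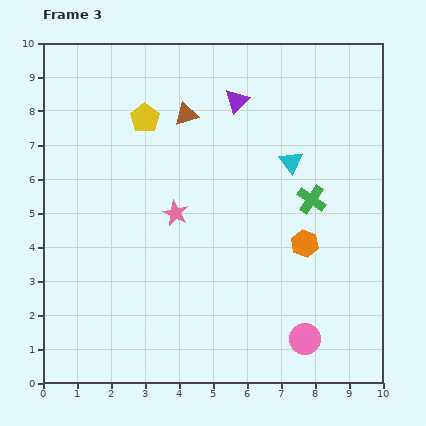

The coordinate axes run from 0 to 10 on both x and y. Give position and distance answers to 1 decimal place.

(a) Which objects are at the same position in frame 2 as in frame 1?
the pink circle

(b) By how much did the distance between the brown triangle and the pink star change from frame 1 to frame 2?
-0.5

Distance in frame 1: 6.6. Distance in frame 2: 6.1.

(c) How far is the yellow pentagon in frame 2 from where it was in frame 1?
2.1

The yellow pentagon moved from (3.6, 3.7) to (3.3, 5.8), a distance of √(0.3² + 2.1²) ≈ 2.1.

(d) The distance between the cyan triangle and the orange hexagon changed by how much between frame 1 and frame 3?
-0.5

Distance in frame 1: 2.9. Distance in frame 3: 2.4.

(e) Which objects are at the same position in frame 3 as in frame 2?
the pink circle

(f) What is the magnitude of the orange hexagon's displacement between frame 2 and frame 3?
0.6

The orange hexagon moved from (7.9, 3.5) to (7.7, 4.1), a distance of √(0.2² + 0.6²) ≈ 0.6.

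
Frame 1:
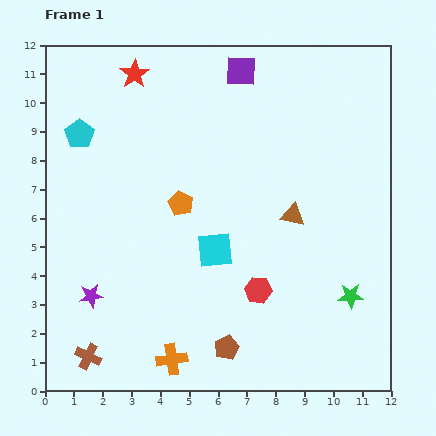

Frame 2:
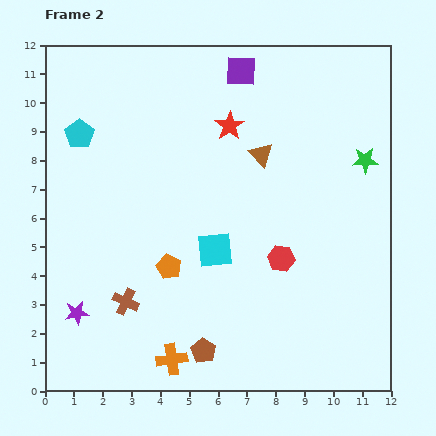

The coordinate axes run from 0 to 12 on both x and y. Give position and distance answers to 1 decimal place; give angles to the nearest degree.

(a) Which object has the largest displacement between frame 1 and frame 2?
the green star

(moved 4.7; next 3.8)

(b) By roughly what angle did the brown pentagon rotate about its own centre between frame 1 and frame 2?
17° counter-clockwise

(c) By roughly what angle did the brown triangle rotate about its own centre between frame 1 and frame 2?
36° clockwise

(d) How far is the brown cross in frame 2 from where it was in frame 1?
2.3

The brown cross moved from (1.5, 1.2) to (2.8, 3.1), a distance of √(1.3² + 1.9²) ≈ 2.3.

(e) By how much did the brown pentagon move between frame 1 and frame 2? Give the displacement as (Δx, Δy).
(-0.8, -0.1)

The brown pentagon was at (6.3, 1.5) in frame 1 and (5.5, 1.4) in frame 2.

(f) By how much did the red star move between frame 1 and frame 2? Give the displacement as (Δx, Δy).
(3.3, -1.8)

The red star was at (3.1, 11.0) in frame 1 and (6.4, 9.2) in frame 2.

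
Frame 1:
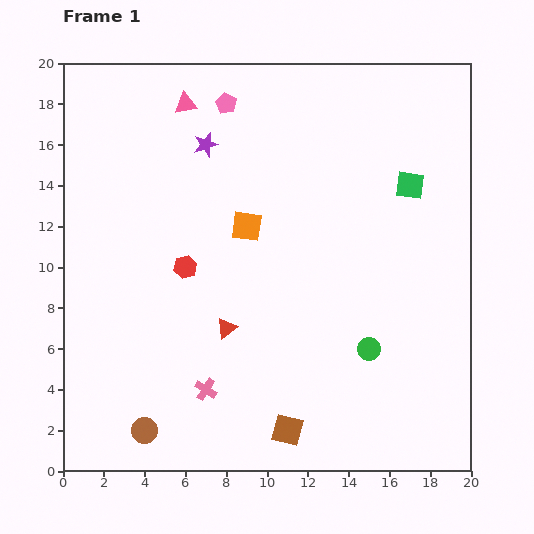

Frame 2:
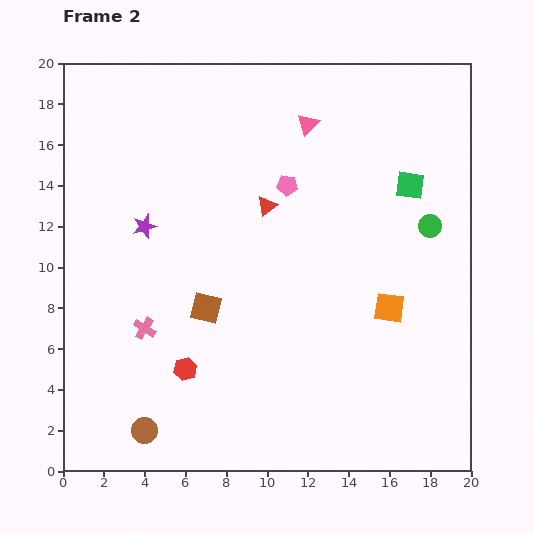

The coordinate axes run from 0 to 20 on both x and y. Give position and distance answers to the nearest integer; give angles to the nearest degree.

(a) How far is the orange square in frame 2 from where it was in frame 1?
8

The orange square moved from (9, 12) to (16, 8), a distance of √(7² + 4²) ≈ 8.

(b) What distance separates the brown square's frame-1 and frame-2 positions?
7

The brown square moved from (11, 2) to (7, 8), a distance of √(4² + 6²) ≈ 7.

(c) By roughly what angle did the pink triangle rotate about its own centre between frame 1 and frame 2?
37° counter-clockwise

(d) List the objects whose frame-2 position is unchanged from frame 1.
the brown circle, the green square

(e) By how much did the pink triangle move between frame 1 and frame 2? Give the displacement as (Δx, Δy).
(6, -1)

The pink triangle was at (6, 18) in frame 1 and (12, 17) in frame 2.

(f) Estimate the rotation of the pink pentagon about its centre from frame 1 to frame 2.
23° counter-clockwise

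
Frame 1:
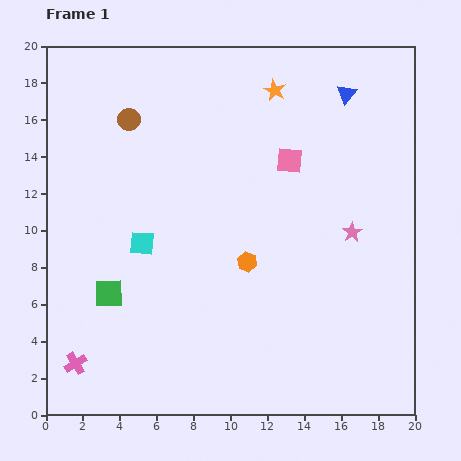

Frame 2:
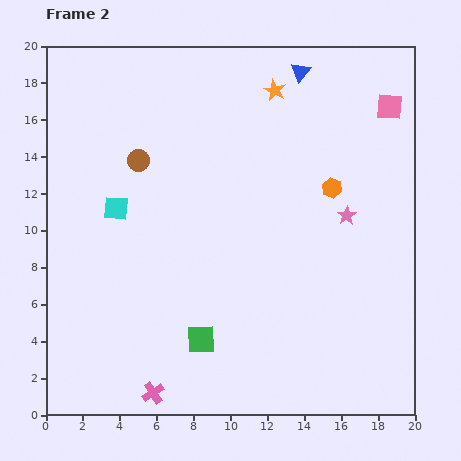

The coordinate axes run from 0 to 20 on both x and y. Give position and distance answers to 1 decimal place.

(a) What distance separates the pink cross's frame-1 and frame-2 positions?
4.5

The pink cross moved from (1.6, 2.8) to (5.8, 1.2), a distance of √(4.2² + 1.6²) ≈ 4.5.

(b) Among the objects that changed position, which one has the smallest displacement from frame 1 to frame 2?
the pink star

(moved 0.9)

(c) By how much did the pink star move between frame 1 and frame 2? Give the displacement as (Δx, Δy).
(-0.3, 0.9)

The pink star was at (16.6, 9.9) in frame 1 and (16.3, 10.8) in frame 2.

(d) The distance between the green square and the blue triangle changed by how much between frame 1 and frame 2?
-1.3

Distance in frame 1: 16.8. Distance in frame 2: 15.5.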